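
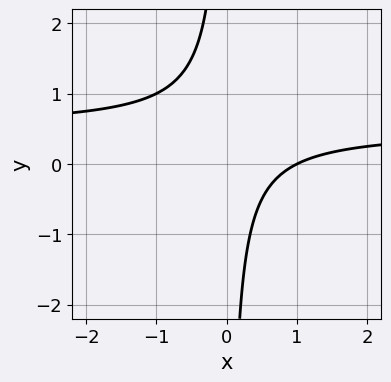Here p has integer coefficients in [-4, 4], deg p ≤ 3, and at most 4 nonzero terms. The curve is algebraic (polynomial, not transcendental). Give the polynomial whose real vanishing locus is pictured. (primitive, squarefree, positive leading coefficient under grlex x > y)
2*x*y - x + 1

1. The degree is 2 — no degree-1 curve has this shape.
2. From the axis intercepts and sections: no y-intercept at any integer in the box; it crosses the x-axis at the gridline x = 1.
3. Matching integer coefficients to the picture gives p.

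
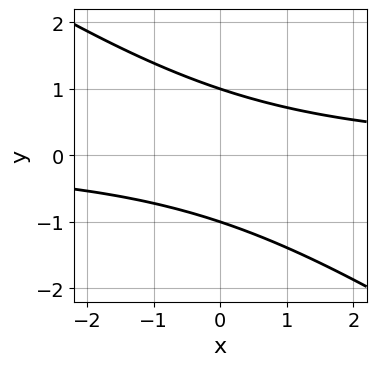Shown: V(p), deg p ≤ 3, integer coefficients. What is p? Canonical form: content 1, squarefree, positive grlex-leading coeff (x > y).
First, degree: the shape is more complex than any degree-1 curve, so deg p = 2.
Then, from the axis intercepts and sections: the y-axis gridline crossings are at y ∈ {-1, 1}; it misses every integer gridline on the x-axis.
Finally, assembling these constraints gives the stated polynomial.

2*x*y + 3*y^2 - 3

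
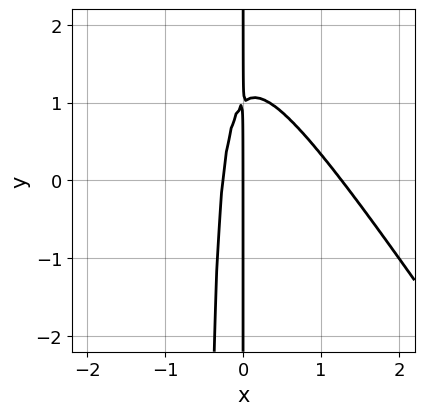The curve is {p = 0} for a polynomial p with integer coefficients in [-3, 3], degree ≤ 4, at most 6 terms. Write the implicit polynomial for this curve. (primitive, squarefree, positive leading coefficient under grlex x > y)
3*x^3 + 2*x^2*y - 3*x^2 + x*y - x

(a) deg p = 3. A generic line meets the curve in up to 3 points.
(b) Reading off the gridlines: it crosses the x-axis at the gridline x = 0; the visible y-axis segment lies entirely on the curve.
(c) These observations pin down the coefficients.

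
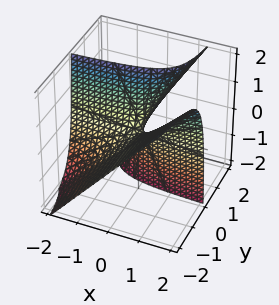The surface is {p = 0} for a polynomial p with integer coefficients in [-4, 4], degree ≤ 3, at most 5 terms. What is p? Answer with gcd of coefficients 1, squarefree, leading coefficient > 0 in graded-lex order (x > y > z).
4*x*y - 3*y*z + z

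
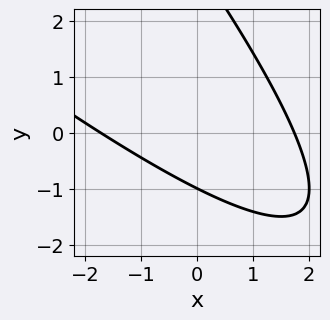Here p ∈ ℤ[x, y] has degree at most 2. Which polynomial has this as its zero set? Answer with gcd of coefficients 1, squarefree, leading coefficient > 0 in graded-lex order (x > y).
x^2 + 2*x*y + y^2 - 2*y - 3

(a) deg p = 2. No degree-1 curve has this shape.
(b) From the axis intercepts and sections: it meets the y-axis at y = -1 (among the integer gridlines).
(c) Putting this together gives p.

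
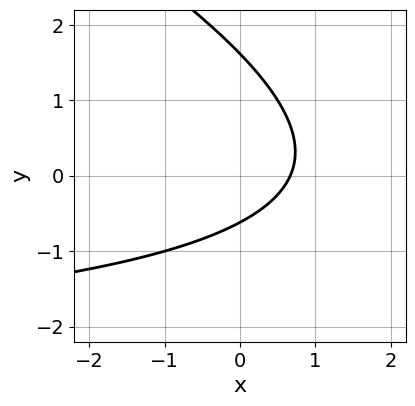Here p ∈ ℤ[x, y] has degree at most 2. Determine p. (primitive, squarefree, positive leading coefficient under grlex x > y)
First, the degree is 2 — a generic line meets the curve in up to 2 points.
Finally, the integer polynomial consistent with all of this is the stated p.

x*y + 2*y^2 + 3*x - 2*y - 2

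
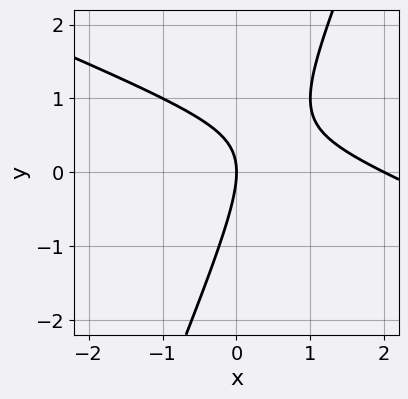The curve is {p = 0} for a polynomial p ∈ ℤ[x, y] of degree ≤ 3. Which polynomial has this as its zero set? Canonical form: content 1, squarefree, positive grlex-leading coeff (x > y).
x^2 + 2*x*y - y^2 - 2*x

deg p = 2. A generic line meets the curve in up to 2 points.
Against the integer gridlines: it meets the y-axis at y = 0 (among the integer gridlines); the x-axis gridline crossings are at x ∈ {0, 2}.
Assembling these constraints gives the stated polynomial.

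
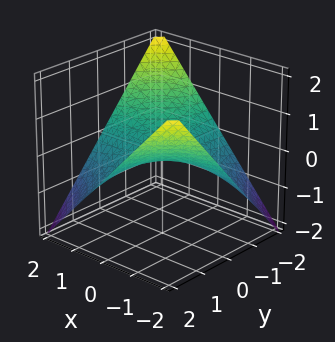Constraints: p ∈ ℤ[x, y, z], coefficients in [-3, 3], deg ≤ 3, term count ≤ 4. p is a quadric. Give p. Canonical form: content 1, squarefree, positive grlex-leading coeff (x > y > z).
(a) Degree: a hyperbolic paraboloid; a quadric, so deg p = 2.
(b) Observable constraints: it meets the z-axis at z = 0 (among the integer gridlines); the visible x-axis segment lies entirely on the surface.
(c) Solving for integer coefficients yields p as stated.

x*y + 2*z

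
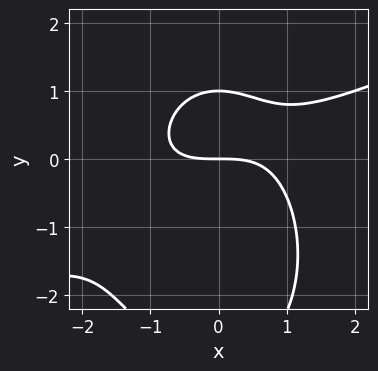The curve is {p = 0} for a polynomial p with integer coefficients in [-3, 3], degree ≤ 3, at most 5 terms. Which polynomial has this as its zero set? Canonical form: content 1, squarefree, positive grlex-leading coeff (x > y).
(a) deg p = 3. A generic line meets the curve in up to 3 points.
(b) Observable constraints: one x-axis crossing is at x = 0; among the integer gridlines, it crosses the y-axis at y ∈ {0, 1}.
(c) Matching integer coefficients to the picture gives p.

x^3 - 2*x^2*y - y^3 - 2*y^2 + 3*y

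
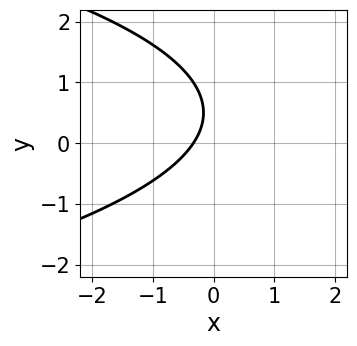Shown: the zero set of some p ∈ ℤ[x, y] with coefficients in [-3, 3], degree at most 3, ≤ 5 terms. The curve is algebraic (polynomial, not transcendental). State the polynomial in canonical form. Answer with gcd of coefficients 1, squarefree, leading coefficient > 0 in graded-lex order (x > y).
2*y^2 + 3*x - 2*y + 1

The degree is 2 — no degree-1 curve has this shape.
From the visible intercepts: no y-intercept at any integer in the box.
Matching integer coefficients to the picture gives p.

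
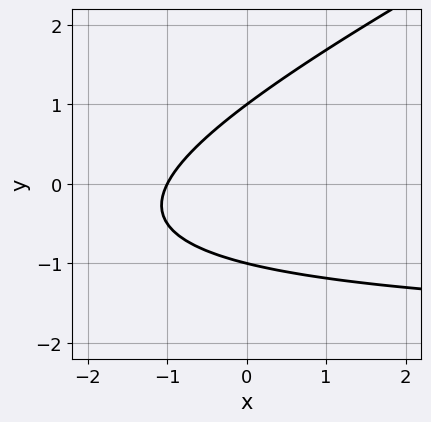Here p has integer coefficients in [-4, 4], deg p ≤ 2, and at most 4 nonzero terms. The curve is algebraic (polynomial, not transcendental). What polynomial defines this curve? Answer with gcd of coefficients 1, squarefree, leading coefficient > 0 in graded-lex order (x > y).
x*y - 2*y^2 + 2*x + 2

1. Degree: a generic line meets the curve in up to 2 points, so deg p = 2.
2. Against the integer gridlines: it crosses the x-axis at the gridline x = -1; the y-axis gridline crossings are at y ∈ {-1, 1}.
3. Putting this together gives p.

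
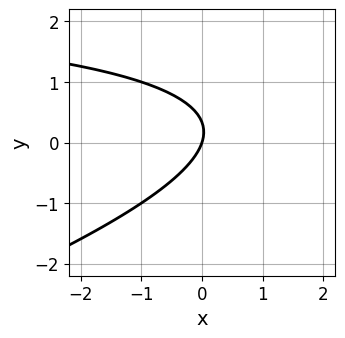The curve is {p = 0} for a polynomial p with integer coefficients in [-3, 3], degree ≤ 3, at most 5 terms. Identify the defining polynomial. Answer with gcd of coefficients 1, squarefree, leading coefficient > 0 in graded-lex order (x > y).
(a) deg p = 2. A generic line meets the curve in up to 2 points.
(b) Checking where it meets the axes: it crosses the x-axis at the gridline x = 0; one y-axis crossing is at y = 0.
(c) Putting this together gives p.

x*y - 3*y^2 - 3*x + y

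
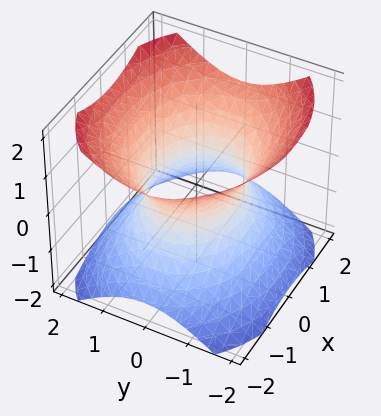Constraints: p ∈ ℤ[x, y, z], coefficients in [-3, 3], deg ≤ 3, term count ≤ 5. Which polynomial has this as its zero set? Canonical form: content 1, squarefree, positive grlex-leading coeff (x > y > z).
2*x^2 + 3*y^2 - 3*z^2 - 3

First, the degree is 2 — an hourglass — one-sheet hyperboloid; a quadric.
Next, symmetries: it's symmetric under y → −y, forcing even powers of y; the x ↦ −x reflection is a symmetry, so x appears only in even powers; it's symmetric under z → −z, forcing even powers of z.
Then, against the integer gridlines: the y-axis gridline crossings are at y ∈ {-1, 1}; no z-intercept at any integer in the box.
Finally, the integer polynomial consistent with all of this is the stated p.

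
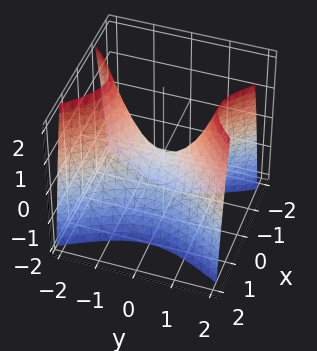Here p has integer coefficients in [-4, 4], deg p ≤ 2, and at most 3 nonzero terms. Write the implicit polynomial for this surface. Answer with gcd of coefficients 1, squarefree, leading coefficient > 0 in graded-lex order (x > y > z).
(a) The degree is 2 — a hyperbolic paraboloid; a quadric.
(b) Symmetries: the y ↦ −y reflection is a symmetry, so y appears only in even powers; mirror symmetry x ↦ −x ⇒ only even powers of x.
(c) From the visible intercepts: it crosses the z-axis at the gridline z = 0; it meets the x-axis at x = 0 (among the integer gridlines); one y-axis crossing is at y = 0.
(d) Matching integer coefficients to the picture gives p.

2*x^2 - y^2 + z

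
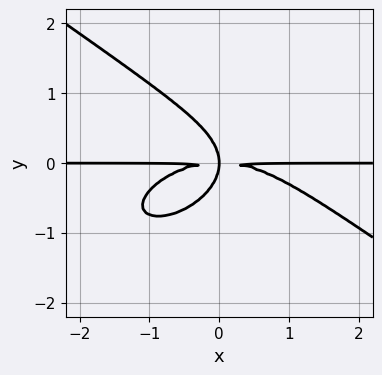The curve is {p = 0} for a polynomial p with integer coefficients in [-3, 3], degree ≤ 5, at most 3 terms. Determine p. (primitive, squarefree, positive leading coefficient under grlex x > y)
Degree: the shape is more complex than any degree-3 curve, so deg p = 4.
Against the integer gridlines: the visible x-axis segment lies entirely on the curve.
Putting this together gives p.

x^3*y + 3*y^4 + 3*x*y^2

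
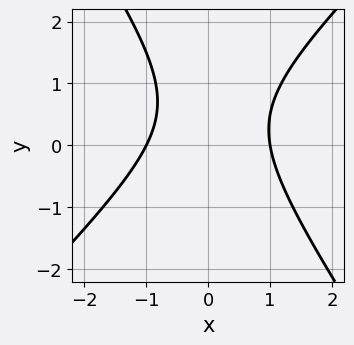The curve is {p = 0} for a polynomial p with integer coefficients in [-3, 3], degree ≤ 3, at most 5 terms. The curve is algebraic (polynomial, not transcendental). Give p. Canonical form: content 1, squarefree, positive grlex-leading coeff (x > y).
deg p = 2. The shape is more complex than any degree-1 curve.
From the visible intercepts: the x-axis gridline crossings are at x ∈ {-1, 1}; it misses every integer gridline on the y-axis.
The integer polynomial consistent with all of this is the stated p.

3*x^2 - x*y - 2*y^2 + 2*y - 3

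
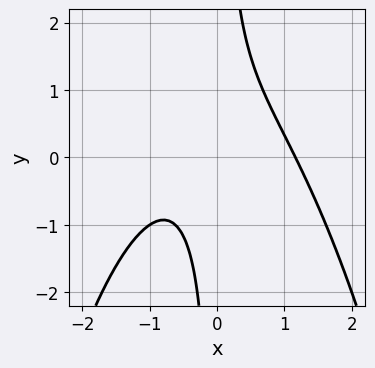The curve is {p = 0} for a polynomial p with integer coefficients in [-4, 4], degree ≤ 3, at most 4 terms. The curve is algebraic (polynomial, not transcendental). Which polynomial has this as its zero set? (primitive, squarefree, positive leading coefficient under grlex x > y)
2*x^3 + 3*x*y - x - 2

1. deg p = 3. No degree-2 curve has this shape.
2. From the visible intercepts: the curve avoids every integer y-axis point in the box.
3. The integer polynomial consistent with all of this is the stated p.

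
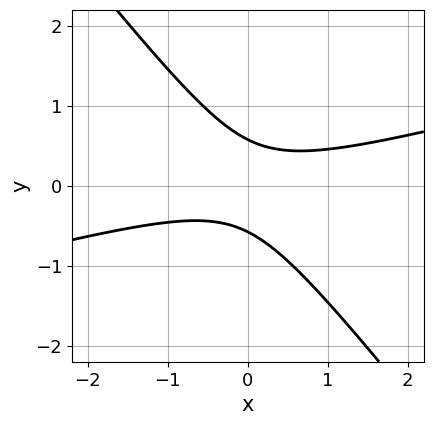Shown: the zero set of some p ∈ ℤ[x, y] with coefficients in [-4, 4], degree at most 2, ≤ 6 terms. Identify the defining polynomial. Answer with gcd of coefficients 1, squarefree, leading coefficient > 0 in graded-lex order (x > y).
1. Degree: no degree-1 curve has this shape, so deg p = 2.
2. Observable constraints: the curve avoids every integer x-axis point in the box.
3. Matching integer coefficients to the picture gives p.

x^2 - 3*x*y - 3*y^2 + 1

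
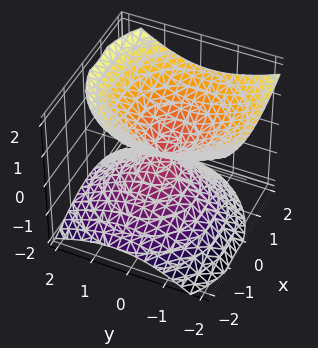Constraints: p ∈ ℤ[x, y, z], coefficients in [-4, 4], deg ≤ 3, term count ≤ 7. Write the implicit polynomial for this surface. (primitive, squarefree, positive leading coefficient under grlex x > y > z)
2*x^2 - x*z + 2*y^2 + y*z - 3*z^2

First, there are 2 components. They look like related sheets of one shape, so recover p as a whole.
Next, degree: no degree-1 surface has this shape, so deg p = 2.
Next, checking where it meets the axes: it crosses the z-axis at the gridline z = 0; one x-axis crossing is at x = 0; it meets the y-axis at y = 0 (among the integer gridlines).
Finally, solving for integer coefficients yields p as stated.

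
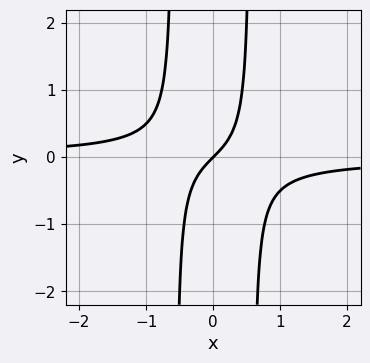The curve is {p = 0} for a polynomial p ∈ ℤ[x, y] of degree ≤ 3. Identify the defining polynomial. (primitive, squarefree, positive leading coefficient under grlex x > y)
The degree is 3 — no degree-2 curve has this shape.
Reading off the gridlines: it crosses the x-axis at the gridline x = 0; it meets the y-axis at y = 0 (among the integer gridlines).
Solving for integer coefficients yields p as stated.

3*x^2*y + x - y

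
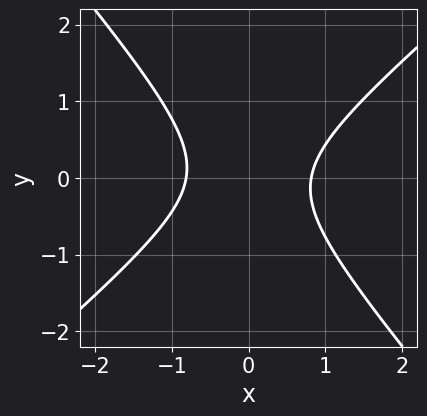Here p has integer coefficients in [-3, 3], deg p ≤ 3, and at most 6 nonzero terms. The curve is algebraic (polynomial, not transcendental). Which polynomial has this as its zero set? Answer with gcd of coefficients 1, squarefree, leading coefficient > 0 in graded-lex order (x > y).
3*x^2 - x*y - 3*y^2 - 2

deg p = 2. The shape is more complex than any degree-1 curve.
From the visible intercepts: the curve avoids every integer y-axis point in the box.
The integer polynomial consistent with all of this is the stated p.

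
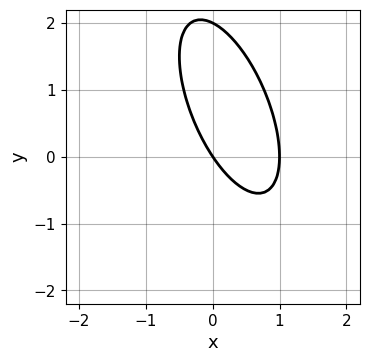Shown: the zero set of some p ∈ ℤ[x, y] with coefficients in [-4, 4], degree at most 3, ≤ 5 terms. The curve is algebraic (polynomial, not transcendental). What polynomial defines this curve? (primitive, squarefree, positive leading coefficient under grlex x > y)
3*x^2 + 2*x*y + y^2 - 3*x - 2*y

The degree is 2 — no degree-1 curve has this shape.
Reading off the gridlines: the x-axis gridline crossings are at x ∈ {0, 1}; among the integer gridlines, it crosses the y-axis at y ∈ {0, 2}.
These observations pin down the coefficients.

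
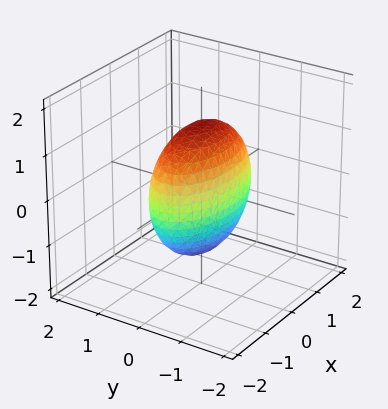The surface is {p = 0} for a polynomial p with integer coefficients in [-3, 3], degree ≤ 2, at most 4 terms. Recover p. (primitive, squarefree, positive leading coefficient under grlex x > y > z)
Degree: a closed, bounded, convex surface; a quadric, so deg p = 2.
Symmetries: it's symmetric under y → −y, forcing even powers of y; the x ↦ −x reflection is a symmetry, so x appears only in even powers; mirror symmetry z ↦ −z ⇒ only even powers of z.
Assembling these constraints gives the stated polynomial.

x^2 + 3*y^2 + z^2 - 2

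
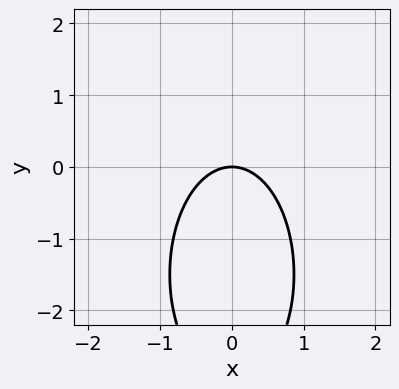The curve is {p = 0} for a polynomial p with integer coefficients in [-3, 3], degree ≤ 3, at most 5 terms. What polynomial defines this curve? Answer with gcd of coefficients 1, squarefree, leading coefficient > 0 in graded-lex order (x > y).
(a) deg p = 2. No degree-1 curve has this shape.
(b) Symmetries: the x ↦ −x reflection is a symmetry, so x appears only in even powers.
(c) From the axis intercepts and sections: one y-axis crossing is at y = 0; it crosses the x-axis at the gridline x = 0.
(d) Together with the visible shape, these determine p as stated.

3*x^2 + y^2 + 3*y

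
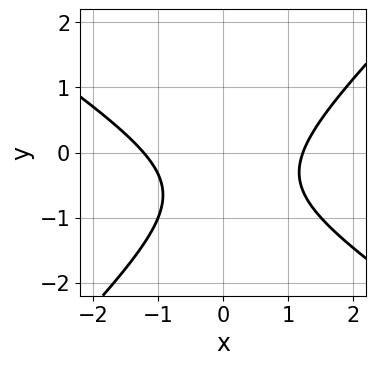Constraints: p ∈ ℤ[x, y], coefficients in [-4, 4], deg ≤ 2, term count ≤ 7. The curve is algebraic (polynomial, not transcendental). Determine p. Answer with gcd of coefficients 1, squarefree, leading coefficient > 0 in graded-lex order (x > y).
2*x^2 + x*y - 3*y^2 - 3*y - 3

First, degree: the shape is more complex than any degree-1 curve, so deg p = 2.
Next, from the axis intercepts and sections: it misses every integer gridline on the y-axis.
Finally, these observations pin down the coefficients.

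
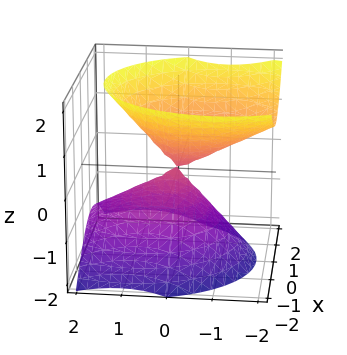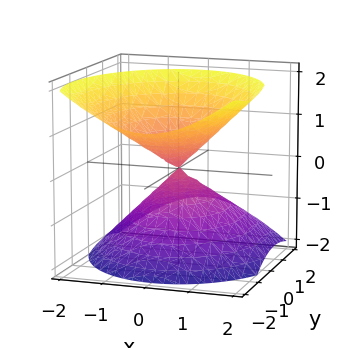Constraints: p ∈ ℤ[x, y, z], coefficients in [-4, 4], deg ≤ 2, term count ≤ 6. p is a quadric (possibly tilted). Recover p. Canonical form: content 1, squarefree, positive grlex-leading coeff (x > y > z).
First, I count 2 distinct pieces.
Next, deg p = 2.
Next, from the axis intercepts and sections: it crosses the z-axis at the gridline z = 0; it meets the y-axis at y = 0 (among the integer gridlines); one x-axis crossing is at x = 0.
Finally, these observations pin down the coefficients.

3*x^2 + 2*y^2 + 2*y*z - 3*z^2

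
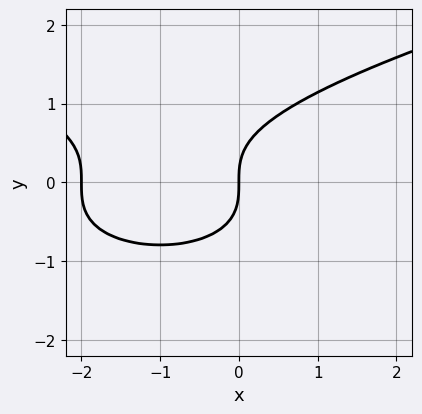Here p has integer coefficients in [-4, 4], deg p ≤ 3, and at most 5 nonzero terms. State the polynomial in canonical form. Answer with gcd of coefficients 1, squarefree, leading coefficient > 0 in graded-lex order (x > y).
1. The degree is 3 — the shape is more complex than any degree-2 curve.
2. Against the integer gridlines: it crosses the y-axis at the gridline y = 0; among the integer gridlines, it crosses the x-axis at x ∈ {-2, 0}.
3. The integer polynomial consistent with all of this is the stated p.

2*y^3 - x^2 - 2*x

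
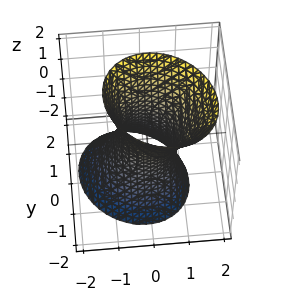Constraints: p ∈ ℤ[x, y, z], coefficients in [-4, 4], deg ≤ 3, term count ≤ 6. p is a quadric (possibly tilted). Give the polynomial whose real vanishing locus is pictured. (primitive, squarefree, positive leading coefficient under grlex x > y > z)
Degree: a generic line meets the surface in up to 2 points, so deg p = 2.
Observable constraints: it misses every integer gridline on the z-axis.
Fitting integer coefficients to these (and the overall shape) gives p.

3*x^2 + x*y - x*z + 3*y^2 - z^2 - 2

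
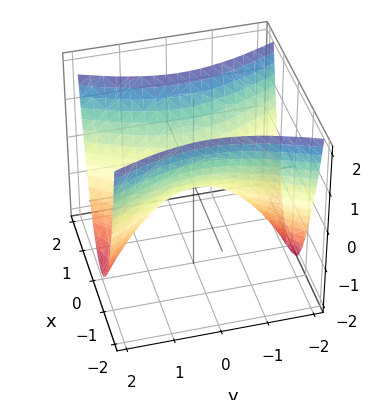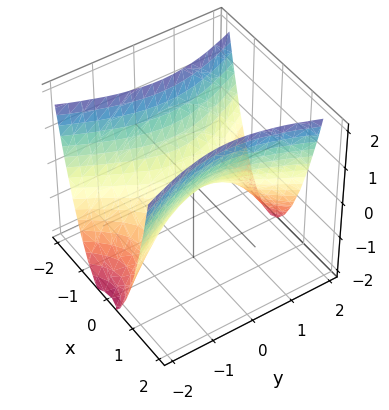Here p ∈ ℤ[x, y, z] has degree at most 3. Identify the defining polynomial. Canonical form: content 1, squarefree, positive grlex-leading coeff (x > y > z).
First, the degree is 2 — a saddle surface; a quadric.
Next, symmetries: it's symmetric under x → −x, forcing even powers of x; mirror symmetry y ↦ −y ⇒ only even powers of y.
Then, from the axis intercepts and sections: one x-axis crossing is at x = 0; it meets the z-axis at z = 0 (among the integer gridlines); it meets the y-axis at y = 0 (among the integer gridlines).
Finally, assembling these constraints gives the stated polynomial.

3*x^2 - y^2 - 2*z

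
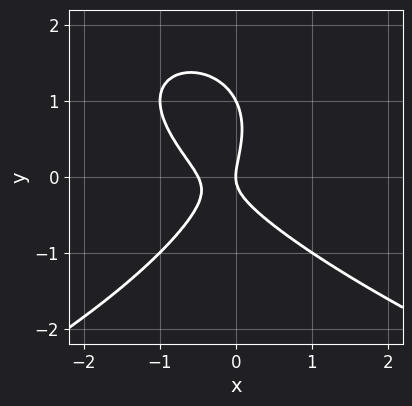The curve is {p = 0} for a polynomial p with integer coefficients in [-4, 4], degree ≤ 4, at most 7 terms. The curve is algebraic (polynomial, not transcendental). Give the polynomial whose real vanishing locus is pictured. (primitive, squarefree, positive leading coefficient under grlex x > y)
y^3 + 2*x^2 + x*y - y^2 + x

(a) Degree: a generic line meets the curve in up to 3 points, so deg p = 3.
(b) From the axis intercepts and sections: the y-axis gridline crossings are at y ∈ {0, 1}; it meets the x-axis at x = 0 (among the integer gridlines).
(c) Putting this together gives p.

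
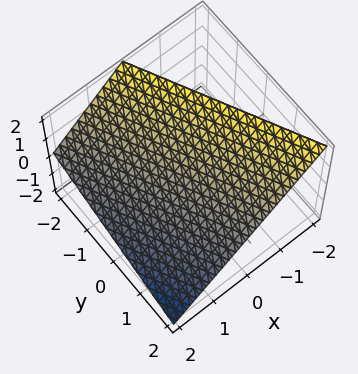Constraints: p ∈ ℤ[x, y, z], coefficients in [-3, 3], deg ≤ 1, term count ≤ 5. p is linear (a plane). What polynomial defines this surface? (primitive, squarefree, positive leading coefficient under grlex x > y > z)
2*x + y + 2*z - 2

(a) deg p = 1. Every cross-section is a straight line — this is a plane.
(b) From the axis intercepts and sections: one z-axis crossing is at z = 1; one x-axis crossing is at x = 1.
(c) The integer polynomial consistent with all of this is the stated p. Check: (0, 2, 0) on the y-axis lies on the surface, and p(0, 2, 0) = 0. ✓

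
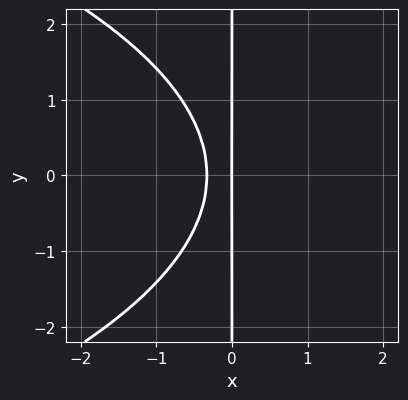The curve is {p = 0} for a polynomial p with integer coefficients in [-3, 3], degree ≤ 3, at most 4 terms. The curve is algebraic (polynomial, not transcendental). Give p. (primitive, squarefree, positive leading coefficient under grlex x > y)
x*y^2 + 3*x^2 + x

First, the degree is 3 — no degree-2 curve has this shape.
Next, symmetries: it's symmetric under y → −y, forcing even powers of y.
Then, observable constraints: the visible y-axis segment lies entirely on the curve; one x-axis crossing is at x = 0.
Finally, assembling these constraints gives the stated polynomial.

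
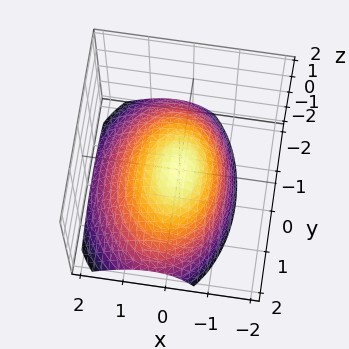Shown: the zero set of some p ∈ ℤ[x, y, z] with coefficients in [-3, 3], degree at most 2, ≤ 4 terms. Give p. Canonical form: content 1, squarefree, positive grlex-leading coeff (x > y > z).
2*x^2 + x*z + y^2 + 3*z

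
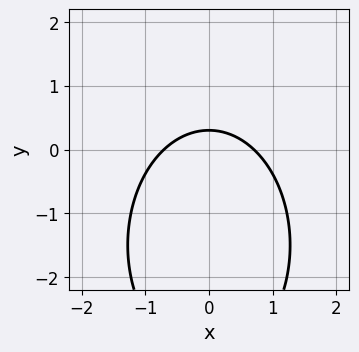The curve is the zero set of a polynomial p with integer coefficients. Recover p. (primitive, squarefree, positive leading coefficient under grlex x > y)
2*x^2 + y^2 + 3*y - 1

1. Degree: no degree-1 curve has this shape, so deg p = 2.
2. Symmetries: it's symmetric under x → −x, forcing even powers of x.
3. Matching integer coefficients to the picture gives p.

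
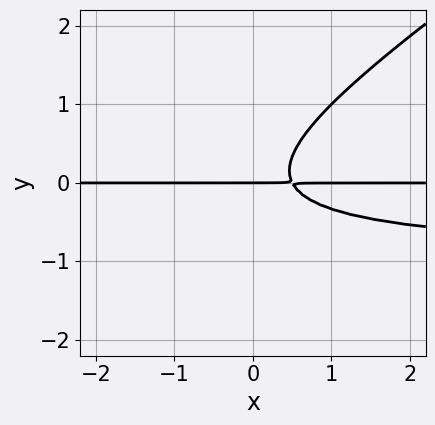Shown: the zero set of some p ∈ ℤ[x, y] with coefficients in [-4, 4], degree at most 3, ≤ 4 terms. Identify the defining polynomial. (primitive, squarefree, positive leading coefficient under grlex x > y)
(a) Degree: no degree-2 curve has this shape, so deg p = 3.
(b) From the axis intercepts and sections: the visible x-axis segment lies entirely on the curve; it meets the y-axis at y = 0 (among the integer gridlines).
(c) Together with the visible shape, these determine p as stated.

2*x*y^2 - 3*y^3 + 2*x*y - y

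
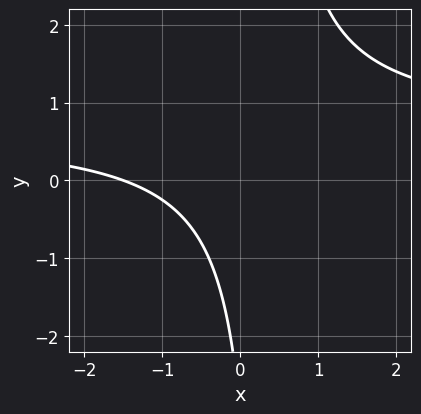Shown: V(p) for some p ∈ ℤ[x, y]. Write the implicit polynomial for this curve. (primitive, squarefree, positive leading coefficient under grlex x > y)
3*x*y - 2*x - y - 3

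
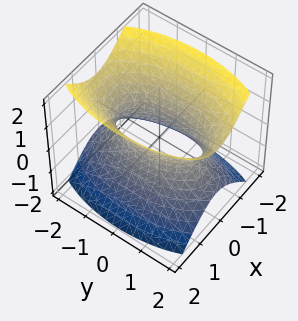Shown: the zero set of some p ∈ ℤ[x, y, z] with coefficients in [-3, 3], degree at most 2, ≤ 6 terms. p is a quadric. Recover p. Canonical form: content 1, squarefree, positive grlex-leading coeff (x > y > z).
First, deg p = 2. One connected sheet with a waist; a quadric.
Next, symmetries: it's symmetric under z → −z, forcing even powers of z; mirror symmetry x ↦ −x ⇒ only even powers of x; it's symmetric under y → −y, forcing even powers of y.
Then, from the axis intercepts and sections: it misses every integer gridline on the z-axis.
Finally, solving for integer coefficients yields p as stated.

3*x^2 + y^2 - 2*z^2 - 2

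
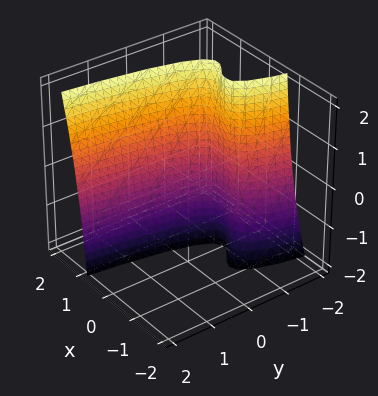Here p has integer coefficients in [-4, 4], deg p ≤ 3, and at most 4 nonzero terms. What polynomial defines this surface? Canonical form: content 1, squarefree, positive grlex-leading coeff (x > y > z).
2*x^3 - x^2*z - y - 1

(a) The degree is 3 — a generic line meets the surface in up to 3 points.
(b) Observable constraints: it meets the y-axis at y = -1 (among the integer gridlines); no z-intercept at any integer in the box.
(c) These observations pin down the coefficients.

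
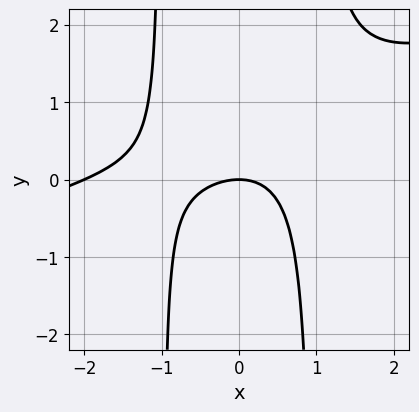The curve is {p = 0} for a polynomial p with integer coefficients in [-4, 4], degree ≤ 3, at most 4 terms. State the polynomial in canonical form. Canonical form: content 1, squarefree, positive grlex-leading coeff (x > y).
1. Degree: the shape is more complex than any degree-2 curve, so deg p = 3.
2. Observable constraints: it crosses the y-axis at the gridline y = 0; the x-axis gridline crossings are at x ∈ {-2, 0}.
3. These observations pin down the coefficients.

x^3 - 3*x^2*y + 2*x^2 + 3*y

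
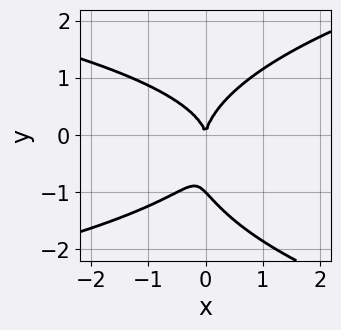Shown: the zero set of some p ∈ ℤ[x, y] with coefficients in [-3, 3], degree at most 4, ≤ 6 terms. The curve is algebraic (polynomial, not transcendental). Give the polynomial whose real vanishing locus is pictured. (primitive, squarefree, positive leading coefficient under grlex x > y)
y^4 - x*y^2 + y^3 - 2*x^2

The degree is 4 — no degree-3 curve has this shape.
Reading off the gridlines: it meets the x-axis at x = 0 (among the integer gridlines); the y-axis gridline crossings are at y ∈ {-1, 0}.
Matching integer coefficients to the picture gives p.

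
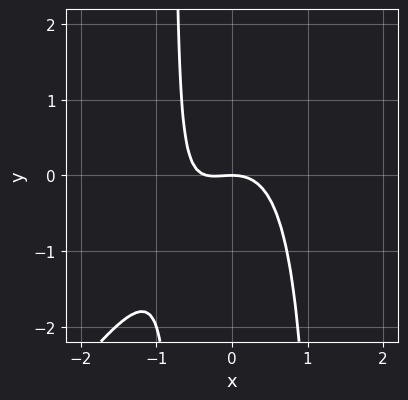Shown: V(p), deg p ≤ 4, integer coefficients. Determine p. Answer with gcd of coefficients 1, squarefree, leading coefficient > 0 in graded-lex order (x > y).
deg p = 3. The shape is more complex than any degree-2 curve.
Against the integer gridlines: it meets the x-axis at x = 0 (among the integer gridlines); it meets the y-axis at y = 0 (among the integer gridlines).
The integer polynomial consistent with all of this is the stated p.

3*x^3 - 2*x^2*y + x^2 + x*y + 2*y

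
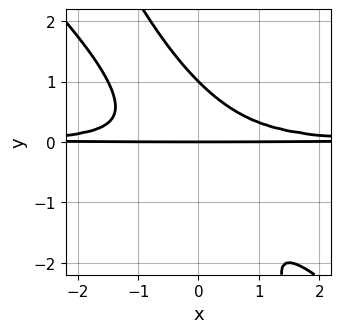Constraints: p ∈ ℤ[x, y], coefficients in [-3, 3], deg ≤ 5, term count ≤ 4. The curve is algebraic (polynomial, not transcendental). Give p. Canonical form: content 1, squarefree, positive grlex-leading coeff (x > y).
deg p = 4. A generic line meets the curve in up to 4 points.
Reading off the gridlines: every point of the x-axis in the box is on the curve; among the integer gridlines, it crosses the y-axis at y ∈ {0, 1}.
These observations pin down the coefficients.

2*x^2*y^2 + 3*x*y^3 + y^4 - y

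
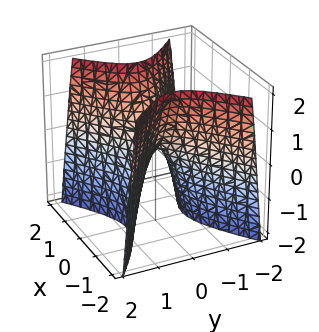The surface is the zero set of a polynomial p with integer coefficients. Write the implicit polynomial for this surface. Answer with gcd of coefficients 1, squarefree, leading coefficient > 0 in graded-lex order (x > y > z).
2*x^2 - 3*y^2 - z

First, degree: a saddle surface; a quadric, so deg p = 2.
Next, symmetries: mirror symmetry y ↦ −y ⇒ only even powers of y; the x ↦ −x reflection is a symmetry, so x appears only in even powers.
Next, from the axis intercepts and sections: one x-axis crossing is at x = 0; it crosses the y-axis at the gridline y = 0.
Finally, matching integer coefficients to the picture gives p.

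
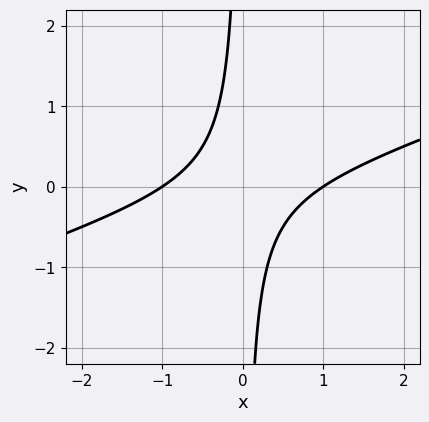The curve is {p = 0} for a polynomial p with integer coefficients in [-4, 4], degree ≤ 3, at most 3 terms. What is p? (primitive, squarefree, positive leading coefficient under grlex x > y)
The degree is 2 — no degree-1 curve has this shape.
Observable constraints: the curve avoids every integer y-axis point in the box; among the integer gridlines, it crosses the x-axis at x ∈ {-1, 1}.
The integer polynomial consistent with all of this is the stated p.

x^2 - 3*x*y - 1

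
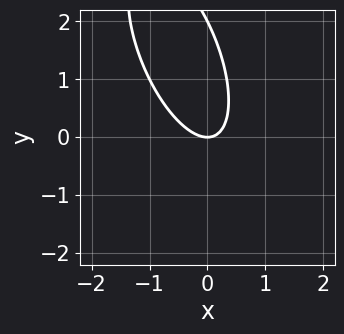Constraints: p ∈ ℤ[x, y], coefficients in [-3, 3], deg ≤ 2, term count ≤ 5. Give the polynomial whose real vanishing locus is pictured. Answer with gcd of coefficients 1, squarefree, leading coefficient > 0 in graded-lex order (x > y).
(a) The degree is 2 — the shape is more complex than any degree-1 curve.
(b) Checking where it meets the axes: the y-axis gridline crossings are at y ∈ {0, 2}; one x-axis crossing is at x = 0.
(c) Solving for integer coefficients yields p as stated.

3*x^2 + 2*x*y + y^2 - 2*y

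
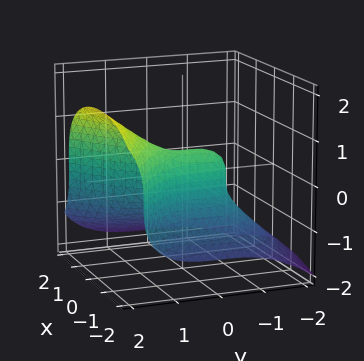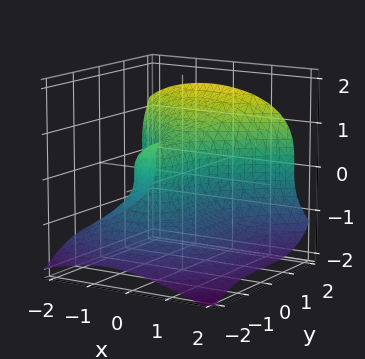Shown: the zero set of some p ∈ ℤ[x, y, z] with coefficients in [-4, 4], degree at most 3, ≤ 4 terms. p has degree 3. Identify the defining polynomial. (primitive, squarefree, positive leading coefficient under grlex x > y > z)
y^3 - 2*z^3 - 2*x^2 - 2*x

The degree is 3 — a generic line meets the surface in up to 3 points.
From the visible intercepts: the x-axis gridline crossings are at x ∈ {-1, 0}; it meets the y-axis at y = 0 (among the integer gridlines); one z-axis crossing is at z = 0.
These observations pin down the coefficients.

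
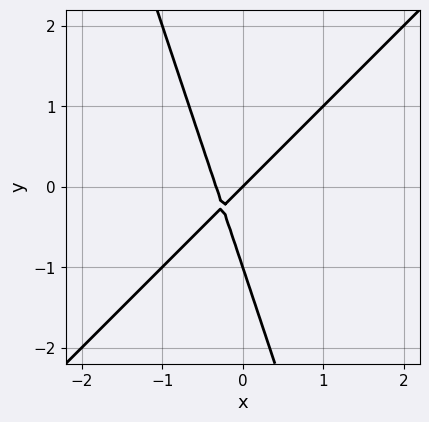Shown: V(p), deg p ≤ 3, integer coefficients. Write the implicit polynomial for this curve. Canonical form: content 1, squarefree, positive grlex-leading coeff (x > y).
deg p = 2. A generic line meets the curve in up to 2 points.
Reading off the gridlines: it meets the x-axis at x = 0 (among the integer gridlines); among the integer gridlines, it crosses the y-axis at y ∈ {-1, 0}.
Solving for integer coefficients yields p as stated.

3*x^2 - 2*x*y - y^2 + x - y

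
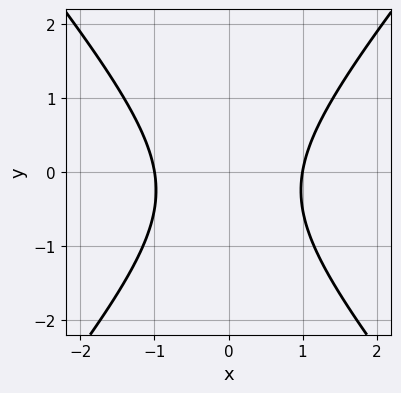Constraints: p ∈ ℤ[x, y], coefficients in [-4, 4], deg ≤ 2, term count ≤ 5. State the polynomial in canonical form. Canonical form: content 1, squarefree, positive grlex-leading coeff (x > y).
1. The degree is 2 — the shape is more complex than any degree-1 curve.
2. Symmetries: it's symmetric under x → −x, forcing even powers of x.
3. Checking where it meets the axes: no y-intercept at any integer in the box; the x-axis gridline crossings are at x ∈ {-1, 1}.
4. Together with the visible shape, these determine p as stated.

3*x^2 - 2*y^2 - y - 3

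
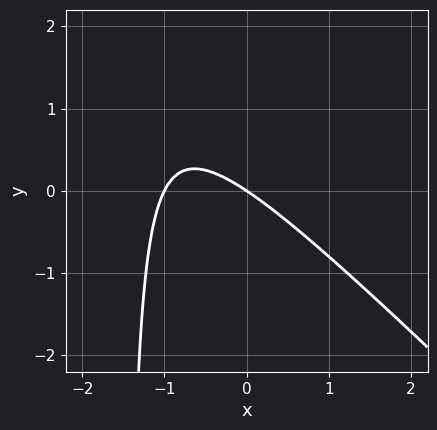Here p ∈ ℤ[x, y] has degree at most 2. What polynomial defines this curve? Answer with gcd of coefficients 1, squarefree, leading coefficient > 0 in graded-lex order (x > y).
(a) deg p = 2. The shape is more complex than any degree-1 curve.
(b) Reading off the gridlines: one y-axis crossing is at y = 0; among the integer gridlines, it crosses the x-axis at x ∈ {-1, 0}.
(c) Putting this together gives p.

2*x^2 + 2*x*y + 2*x + 3*y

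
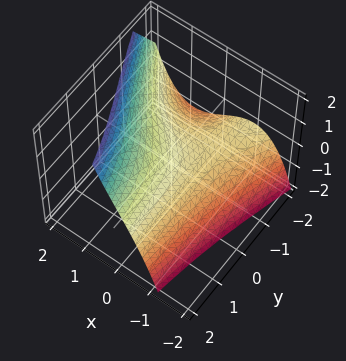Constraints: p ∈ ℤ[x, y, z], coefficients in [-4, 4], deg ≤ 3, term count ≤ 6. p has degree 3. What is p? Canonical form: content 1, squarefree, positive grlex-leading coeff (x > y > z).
1. The degree is 3 — the shape is more complex than any degree-2 surface.
2. From the visible intercepts: one z-axis crossing is at z = 0; it crosses the y-axis at the gridline y = 0.
3. The integer polynomial consistent with all of this is the stated p.

x^3 + 2*x*y + 2*x + y - 3*z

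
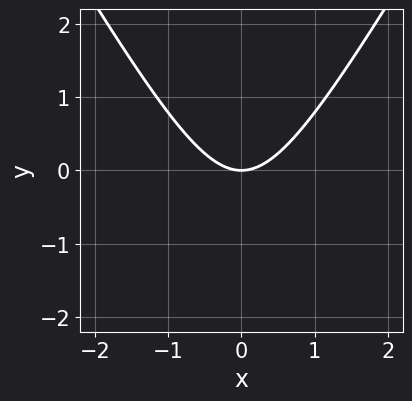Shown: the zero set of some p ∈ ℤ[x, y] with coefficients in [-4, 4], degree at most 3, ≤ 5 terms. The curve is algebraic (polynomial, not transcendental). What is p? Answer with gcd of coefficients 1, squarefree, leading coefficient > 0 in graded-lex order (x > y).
3*x^2 - y^2 - 3*y

(a) The degree is 2 — no degree-1 curve has this shape.
(b) Symmetries: it's symmetric under x → −x, forcing even powers of x.
(c) Observable constraints: it crosses the x-axis at the gridline x = 0; one y-axis crossing is at y = 0.
(d) Assembling these constraints gives the stated polynomial.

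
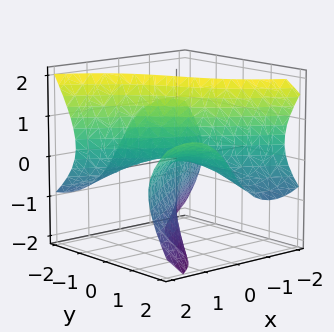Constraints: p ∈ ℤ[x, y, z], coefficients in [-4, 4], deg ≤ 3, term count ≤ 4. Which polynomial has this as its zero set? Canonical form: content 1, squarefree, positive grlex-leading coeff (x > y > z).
x^3 - 2*x*y^2 + 3*x*z^2 + 3*y*z

First, degree: no degree-2 surface has this shape, so deg p = 3.
Next, reading off the gridlines: one x-axis crossing is at x = 0; the visible y-axis segment lies entirely on the surface; the visible z-axis segment lies entirely on the surface.
Finally, putting this together gives p.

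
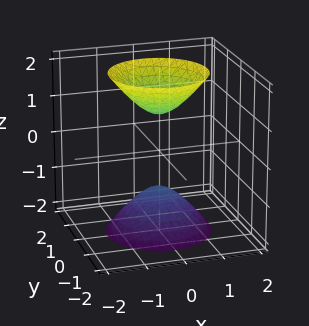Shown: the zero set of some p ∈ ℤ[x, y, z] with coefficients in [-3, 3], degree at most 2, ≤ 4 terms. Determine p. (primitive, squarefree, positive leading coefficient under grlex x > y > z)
First, the picture has 2 separate pieces. Treating them together as one polynomial.
Next, the degree is 2 — the shape is more complex than any degree-1 surface.
Next, symmetry: the z-axis is an axis of rotation, so x and y enter only as x² + y².
Then, observable constraints: a circular section at z = 2 has radius between 1 and 2; no y-intercept at any integer in the box; among the integer gridlines, it crosses the z-axis at z ∈ {-1, 1}; no x-intercept at any integer in the box.
Finally, matching integer coefficients to the picture gives p.

2*x^2 + 2*y^2 - z^2 + 1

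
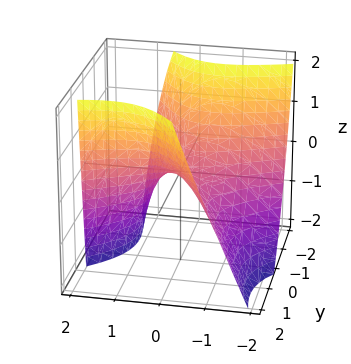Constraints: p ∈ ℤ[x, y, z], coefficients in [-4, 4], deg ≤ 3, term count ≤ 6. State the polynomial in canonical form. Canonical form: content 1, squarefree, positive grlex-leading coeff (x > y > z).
2*x^2 - 3*x*y - x*z - 2*y^2 + 3*z

deg p = 2. A generic line meets the surface in up to 2 points.
Against the integer gridlines: it crosses the z-axis at the gridline z = 0; one x-axis crossing is at x = 0.
Fitting integer coefficients to these (and the overall shape) gives p.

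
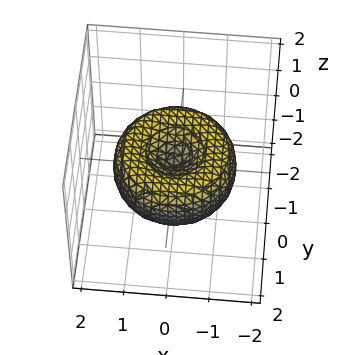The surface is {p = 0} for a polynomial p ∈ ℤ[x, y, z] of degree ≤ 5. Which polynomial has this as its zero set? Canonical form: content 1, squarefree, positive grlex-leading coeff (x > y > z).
x^4 + 2*x^2*y^2 + y^4 - 2*x^2 - 2*y^2 + 2*z^2

1. Degree: the shape is more complex than any degree-3 surface, so deg p = 4.
2. Symmetries: rotational symmetry about the z-axis ⇒ p depends on x, y only through x² + y².
3. Against the integer gridlines: it meets the x-axis at x = 0 (among the integer gridlines); it crosses the y-axis at the gridline y = 0.
4. Solving for integer coefficients yields p as stated.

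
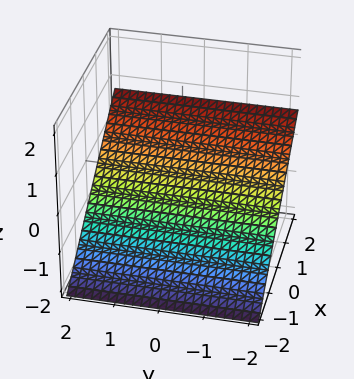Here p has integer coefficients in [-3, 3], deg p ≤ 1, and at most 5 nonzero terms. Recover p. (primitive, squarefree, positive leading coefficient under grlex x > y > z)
2*x - 3*z - 2

First, the degree is 1 — every cross-section is a straight line — this is a plane.
Next, reading off the gridlines: it crosses the x-axis at the gridline x = 1; the surface avoids every integer y-axis point in the box.
Finally, assembling these constraints gives the stated polynomial.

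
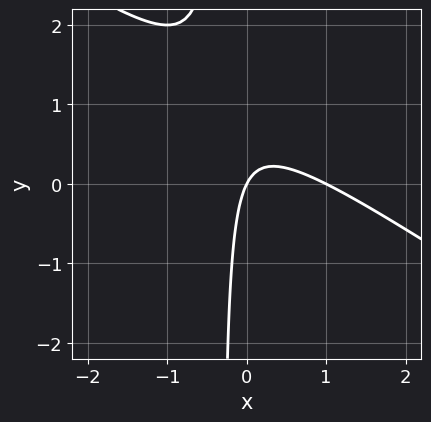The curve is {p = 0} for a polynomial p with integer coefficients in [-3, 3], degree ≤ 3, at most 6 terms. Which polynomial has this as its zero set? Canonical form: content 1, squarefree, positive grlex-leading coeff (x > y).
2*x^2 + 3*x*y - 2*x + y

First, the degree is 2 — a generic line meets the curve in up to 2 points.
Next, reading off the gridlines: the x-axis gridline crossings are at x ∈ {0, 1}; one y-axis crossing is at y = 0.
Finally, assembling these constraints gives the stated polynomial.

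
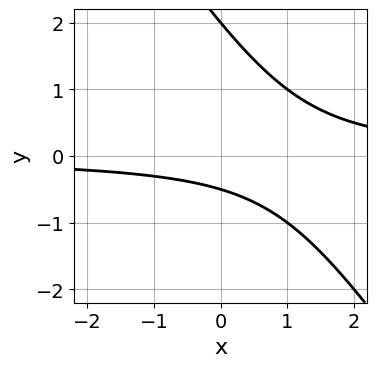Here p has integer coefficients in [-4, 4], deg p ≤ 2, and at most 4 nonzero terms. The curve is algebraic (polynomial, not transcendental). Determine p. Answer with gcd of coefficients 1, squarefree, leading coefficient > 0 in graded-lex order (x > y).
(a) deg p = 2. A generic line meets the curve in up to 2 points.
(b) Checking where it meets the axes: no x-intercept at any integer in the box; it crosses the y-axis at the gridline y = 2.
(c) These observations pin down the coefficients.

3*x*y + 2*y^2 - 3*y - 2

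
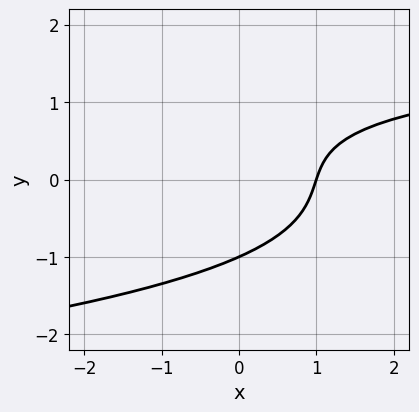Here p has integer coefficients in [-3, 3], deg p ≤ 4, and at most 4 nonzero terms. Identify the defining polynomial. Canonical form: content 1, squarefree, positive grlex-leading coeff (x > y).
3*y^3 + x*y - 3*x + 3

deg p = 3. The shape is more complex than any degree-2 curve.
Checking where it meets the axes: it crosses the y-axis at the gridline y = -1; one x-axis crossing is at x = 1.
Solving for integer coefficients yields p as stated.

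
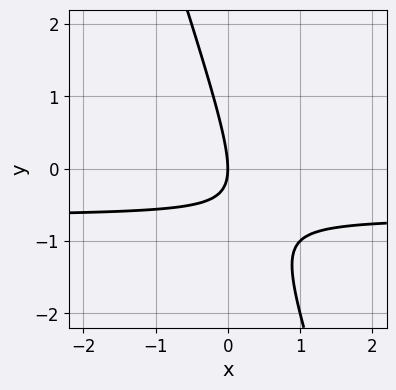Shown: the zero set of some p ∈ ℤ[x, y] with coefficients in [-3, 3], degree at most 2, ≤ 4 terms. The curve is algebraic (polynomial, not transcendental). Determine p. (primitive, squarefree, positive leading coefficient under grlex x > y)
First, the degree is 2 — a generic line meets the curve in up to 2 points.
Next, from the visible intercepts: one x-axis crossing is at x = 0; it crosses the y-axis at the gridline y = 0.
Finally, fitting integer coefficients to these (and the overall shape) gives p.

3*x*y + y^2 + 2*x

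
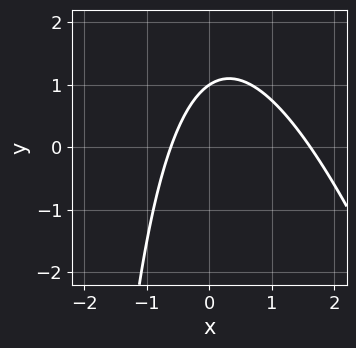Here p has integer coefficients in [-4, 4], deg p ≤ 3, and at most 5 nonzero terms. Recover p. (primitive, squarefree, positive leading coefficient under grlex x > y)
First, the degree is 2 — a generic line meets the curve in up to 2 points.
Then, from the visible intercepts: it crosses the y-axis at the gridline y = 1.
Finally, matching integer coefficients to the picture gives p.

3*x^2 + x*y - 3*x + 3*y - 3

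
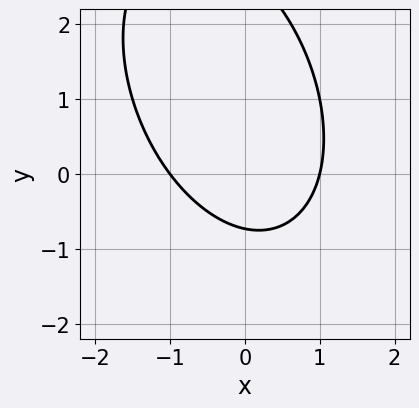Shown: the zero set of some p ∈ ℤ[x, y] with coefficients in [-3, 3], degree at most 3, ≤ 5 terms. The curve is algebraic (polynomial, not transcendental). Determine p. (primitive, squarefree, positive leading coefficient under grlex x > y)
First, the degree is 2 — the shape is more complex than any degree-1 curve.
Next, observable constraints: the x-axis gridline crossings are at x ∈ {-1, 1}.
Finally, fitting integer coefficients to these (and the overall shape) gives p.

2*x^2 + x*y + y^2 - 2*y - 2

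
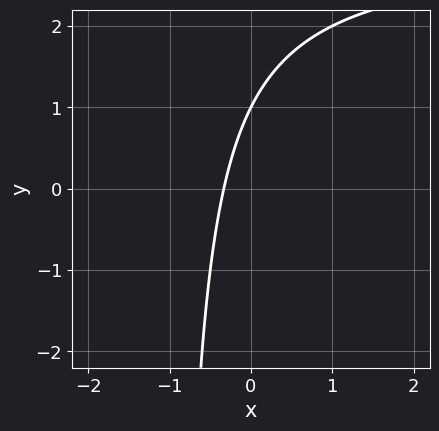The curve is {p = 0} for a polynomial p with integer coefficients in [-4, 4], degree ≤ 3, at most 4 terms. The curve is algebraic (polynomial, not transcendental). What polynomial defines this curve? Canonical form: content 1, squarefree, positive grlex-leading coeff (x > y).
x*y - 3*x + y - 1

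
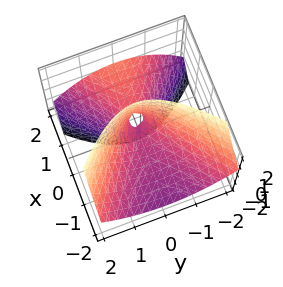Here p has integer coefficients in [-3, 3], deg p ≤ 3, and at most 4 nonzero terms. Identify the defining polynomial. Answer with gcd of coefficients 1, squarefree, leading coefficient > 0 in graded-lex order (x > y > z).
(a) Degree: no degree-1 surface has this shape, so deg p = 2.
(b) Reading off the gridlines: it crosses the z-axis at the gridline z = 0; one y-axis crossing is at y = 0; one x-axis crossing is at x = 0.
(c) These observations pin down the coefficients.

x^2 - 3*x*z - 2*y^2 + z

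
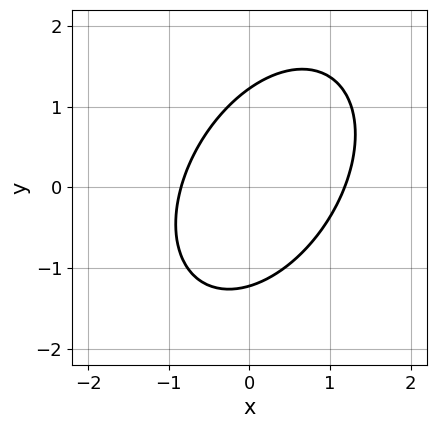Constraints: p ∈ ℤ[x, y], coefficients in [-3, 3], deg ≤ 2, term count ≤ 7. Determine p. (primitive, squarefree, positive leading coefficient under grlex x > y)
3*x^2 - 2*x*y + 2*y^2 - x - 3

First, the degree is 2 — a generic line meets the curve in up to 2 points.
Finally, solving for integer coefficients yields p as stated.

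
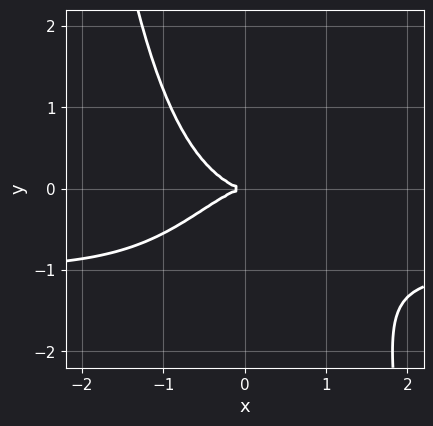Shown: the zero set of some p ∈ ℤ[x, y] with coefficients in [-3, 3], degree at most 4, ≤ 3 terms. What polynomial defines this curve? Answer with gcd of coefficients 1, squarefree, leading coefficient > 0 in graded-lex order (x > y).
1. Degree: no degree-3 curve has this shape, so deg p = 4.
2. Reading off the gridlines: it crosses the x-axis at the gridline x = 0; it meets the y-axis at y = 0 (among the integer gridlines).
3. Fitting integer coefficients to these (and the overall shape) gives p.

2*x^3*y + 2*x^3 + 3*y^2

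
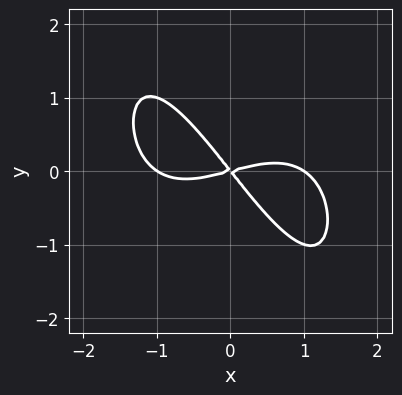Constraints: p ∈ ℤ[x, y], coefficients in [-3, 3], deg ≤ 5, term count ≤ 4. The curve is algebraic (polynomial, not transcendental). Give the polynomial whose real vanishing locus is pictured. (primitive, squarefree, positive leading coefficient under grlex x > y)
The degree is 4 — the shape is more complex than any degree-3 curve.
Against the integer gridlines: it crosses the y-axis at the gridline y = 0; among the integer gridlines, it crosses the x-axis at x ∈ {-1, 0, 1}.
These observations pin down the coefficients.

x^4 - x^2 + 3*x*y + 3*y^2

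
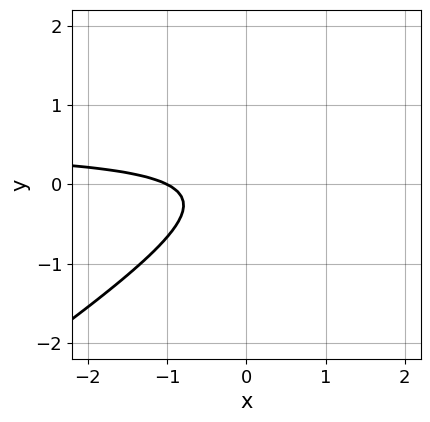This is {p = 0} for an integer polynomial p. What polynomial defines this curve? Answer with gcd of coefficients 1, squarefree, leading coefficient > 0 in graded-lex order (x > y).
2*x*y - 3*y^2 - x - 1

First, the degree is 2 — a generic line meets the curve in up to 2 points.
Then, from the axis intercepts and sections: it crosses the x-axis at the gridline x = -1; it misses every integer gridline on the y-axis.
Finally, assembling these constraints gives the stated polynomial.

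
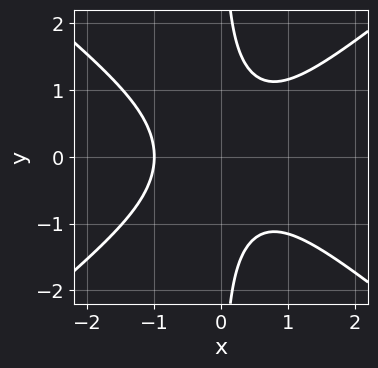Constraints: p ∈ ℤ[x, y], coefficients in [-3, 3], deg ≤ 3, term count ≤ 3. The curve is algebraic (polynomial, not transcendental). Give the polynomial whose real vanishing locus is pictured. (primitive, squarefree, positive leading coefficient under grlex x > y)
2*x^3 - 3*x*y^2 + 2

(a) Degree: no degree-2 curve has this shape, so deg p = 3.
(b) Symmetries: the y ↦ −y reflection is a symmetry, so y appears only in even powers.
(c) Checking where it meets the axes: it crosses the x-axis at the gridline x = -1; it misses every integer gridline on the y-axis.
(d) Putting this together gives p.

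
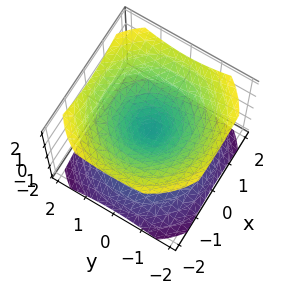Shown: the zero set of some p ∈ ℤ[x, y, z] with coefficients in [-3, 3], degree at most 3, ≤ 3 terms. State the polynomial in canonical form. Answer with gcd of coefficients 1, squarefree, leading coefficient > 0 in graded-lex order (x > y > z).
2*x^2 + 2*y^2 - 3*z^2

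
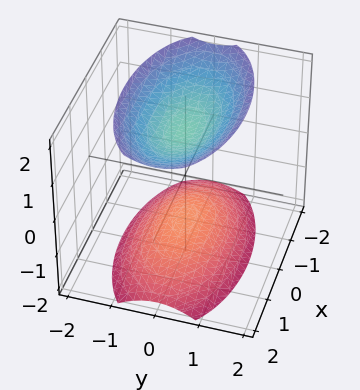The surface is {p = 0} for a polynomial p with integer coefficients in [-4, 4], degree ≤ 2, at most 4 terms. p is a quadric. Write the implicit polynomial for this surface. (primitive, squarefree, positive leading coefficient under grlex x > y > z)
1. I count 2 distinct pieces. Treating them together as one polynomial.
2. The degree is 2 — two separate bowl-shaped sheets opening away from each other; a quadric.
3. Symmetries: the z ↦ −z reflection is a symmetry, so z appears only in even powers; the x ↦ −x reflection is a symmetry, so x appears only in even powers; mirror symmetry y ↦ −y ⇒ only even powers of y.
4. From the visible intercepts: it misses every integer gridline on the x-axis; it misses every integer gridline on the y-axis.
5. These observations pin down the coefficients.

x^2 + 3*y^2 - 2*z^2 + 3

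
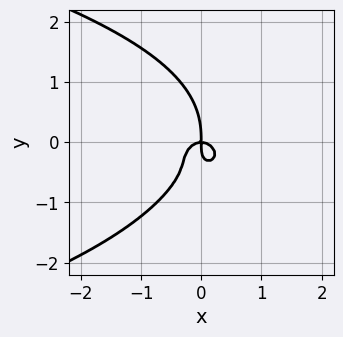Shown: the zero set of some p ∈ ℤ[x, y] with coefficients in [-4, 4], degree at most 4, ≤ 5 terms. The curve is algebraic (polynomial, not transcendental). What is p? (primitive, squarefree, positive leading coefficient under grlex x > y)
x^2*y^2 + y^4 + 2*x^3 + 2*x*y^2 + x*y

First, degree: no degree-3 curve has this shape, so deg p = 4.
Next, observable constraints: one x-axis crossing is at x = 0; it meets the y-axis at y = 0 (among the integer gridlines).
Finally, together with the visible shape, these determine p as stated.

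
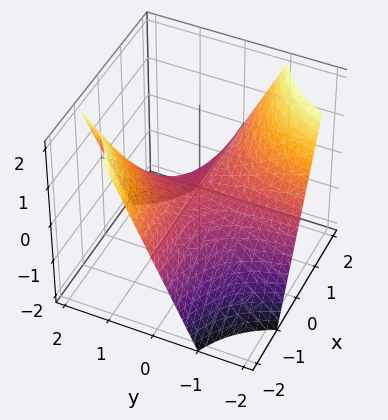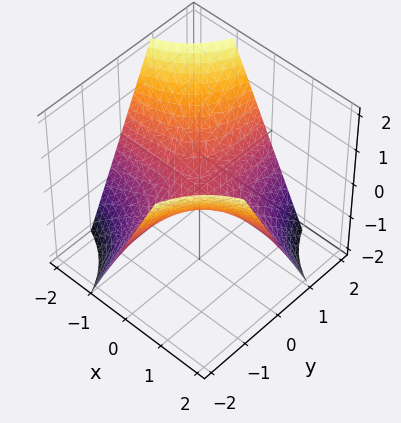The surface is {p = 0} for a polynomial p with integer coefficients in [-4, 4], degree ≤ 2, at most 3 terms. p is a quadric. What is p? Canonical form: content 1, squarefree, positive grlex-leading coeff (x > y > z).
1. Degree: a hyperbolic paraboloid; a quadric, so deg p = 2.
2. Observable constraints: every point of the y-axis in the box is on the surface; the visible x-axis segment lies entirely on the surface; one z-axis crossing is at z = 0.
3. Putting this together gives p.

x*y + z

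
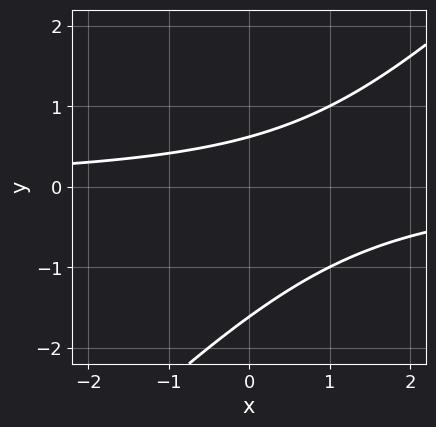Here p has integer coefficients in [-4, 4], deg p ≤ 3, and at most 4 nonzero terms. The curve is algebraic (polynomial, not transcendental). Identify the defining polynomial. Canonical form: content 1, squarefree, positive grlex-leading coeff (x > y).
x*y - y^2 - y + 1

First, the degree is 2 — the shape is more complex than any degree-1 curve.
Then, from the axis intercepts and sections: it misses every integer gridline on the x-axis.
Finally, these observations pin down the coefficients.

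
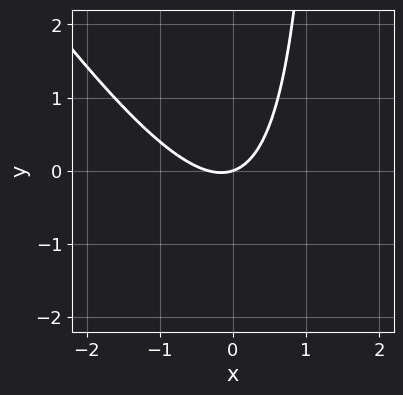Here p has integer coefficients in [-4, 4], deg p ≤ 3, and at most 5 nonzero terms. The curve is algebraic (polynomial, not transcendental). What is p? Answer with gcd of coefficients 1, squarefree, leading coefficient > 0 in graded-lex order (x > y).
First, the degree is 2 — the shape is more complex than any degree-1 curve.
Then, observable constraints: it meets the x-axis at x = 0 (among the integer gridlines); it meets the y-axis at y = 0 (among the integer gridlines).
Finally, assembling these constraints gives the stated polynomial.

3*x^2 + 2*x*y + x - 3*y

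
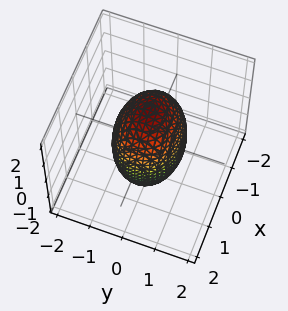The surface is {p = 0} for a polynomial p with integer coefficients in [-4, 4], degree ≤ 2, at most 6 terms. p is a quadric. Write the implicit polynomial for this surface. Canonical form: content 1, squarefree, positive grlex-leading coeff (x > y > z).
1. Degree: a closed, bounded, convex surface; a quadric, so deg p = 2.
2. Symmetries: mirror symmetry z ↦ −z ⇒ only even powers of z; it's symmetric under y → −y, forcing even powers of y; mirror symmetry x ↦ −x ⇒ only even powers of x.
3. Against the integer gridlines: among the integer gridlines, it crosses the y-axis at y ∈ {-1, 1}.
4. Solving for integer coefficients yields p as stated.

2*x^2 + 3*y^2 + z^2 - 3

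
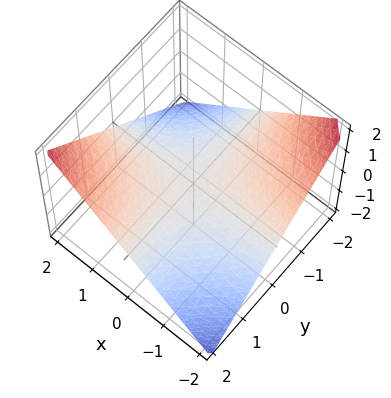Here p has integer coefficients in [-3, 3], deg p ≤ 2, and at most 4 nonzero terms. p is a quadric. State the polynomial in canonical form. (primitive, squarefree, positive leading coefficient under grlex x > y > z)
First, the degree is 2 — a hyperbolic paraboloid; a quadric.
Next, observable constraints: the visible x-axis segment lies entirely on the surface; the visible y-axis segment lies entirely on the surface.
Finally, solving for integer coefficients yields p as stated.

x*y - 2*z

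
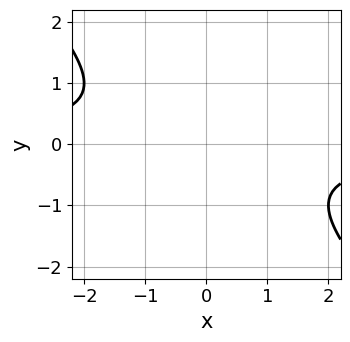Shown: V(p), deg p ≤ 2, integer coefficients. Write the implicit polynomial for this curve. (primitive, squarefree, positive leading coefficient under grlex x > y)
x*y + y^2 + 1

The degree is 2 — the shape is more complex than any degree-1 curve.
Reading off the gridlines: the curve avoids every integer x-axis point in the box; it misses every integer gridline on the y-axis.
Together with the visible shape, these determine p as stated.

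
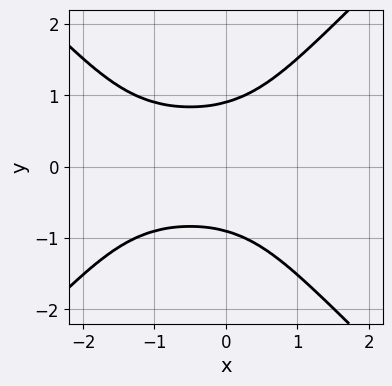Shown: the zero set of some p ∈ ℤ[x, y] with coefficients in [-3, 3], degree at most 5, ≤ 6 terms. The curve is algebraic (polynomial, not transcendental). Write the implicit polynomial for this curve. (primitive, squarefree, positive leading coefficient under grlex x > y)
3*x^2*y^2 - 3*y^4 + 3*x*y^2 + 2

First, the degree is 4 — the shape is more complex than any degree-3 curve.
Next, symmetries: it's symmetric under y → −y, forcing even powers of y.
Next, from the axis intercepts and sections: the curve avoids every integer x-axis point in the box.
Finally, matching integer coefficients to the picture gives p.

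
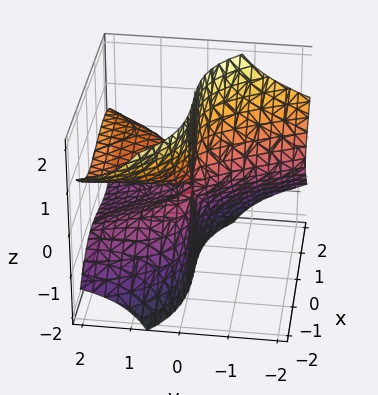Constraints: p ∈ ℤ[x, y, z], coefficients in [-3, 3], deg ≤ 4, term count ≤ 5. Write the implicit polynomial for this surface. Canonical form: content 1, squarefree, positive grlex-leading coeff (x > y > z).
x^3 + 3*y*z^2 - x*y - y^2

First, deg p = 3. The shape is more complex than any degree-2 surface.
Next, observable constraints: one y-axis crossing is at y = 0; the visible z-axis segment lies entirely on the surface; it crosses the x-axis at the gridline x = 0.
Finally, these observations pin down the coefficients.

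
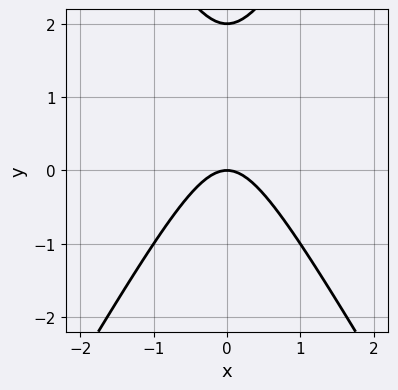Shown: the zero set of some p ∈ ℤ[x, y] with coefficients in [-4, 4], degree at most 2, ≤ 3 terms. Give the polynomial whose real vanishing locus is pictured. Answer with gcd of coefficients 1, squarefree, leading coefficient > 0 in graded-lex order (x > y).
3*x^2 - y^2 + 2*y

(a) The degree is 2 — a generic line meets the curve in up to 2 points.
(b) Symmetries: mirror symmetry x ↦ −x ⇒ only even powers of x.
(c) Checking where it meets the axes: one x-axis crossing is at x = 0; among the integer gridlines, it crosses the y-axis at y ∈ {0, 2}.
(d) Solving for integer coefficients yields p as stated.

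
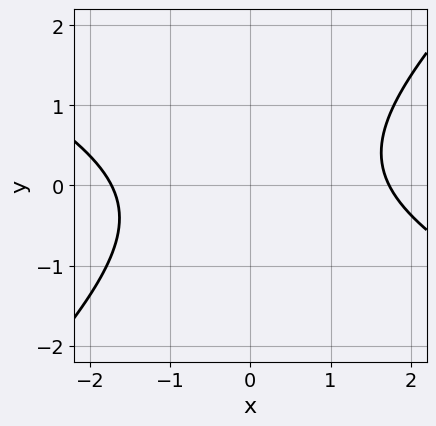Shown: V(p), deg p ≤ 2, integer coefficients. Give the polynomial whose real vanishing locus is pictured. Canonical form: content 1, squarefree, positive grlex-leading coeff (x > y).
x^2 + x*y - 2*y^2 - 3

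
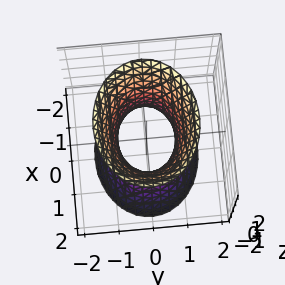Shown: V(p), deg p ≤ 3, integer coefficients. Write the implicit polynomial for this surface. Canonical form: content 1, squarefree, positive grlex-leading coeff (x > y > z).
1. deg p = 2. An hourglass — one-sheet hyperboloid; a quadric.
2. Symmetries: it's symmetric under z → −z, forcing even powers of z; the x ↦ −x reflection is a symmetry, so x appears only in even powers; it's symmetric under y → −y, forcing even powers of y.
3. From the axis intercepts and sections: no z-intercept at any integer in the box; among the integer gridlines, it crosses the x-axis at x ∈ {-1, 1}.
4. The integer polynomial consistent with all of this is the stated p.

2*x^2 + 3*y^2 - z^2 - 2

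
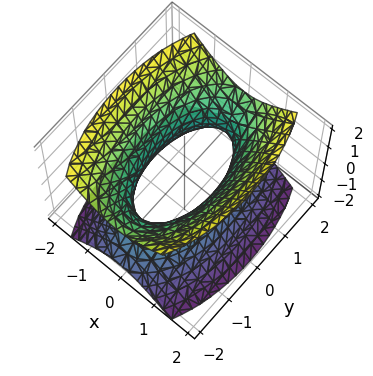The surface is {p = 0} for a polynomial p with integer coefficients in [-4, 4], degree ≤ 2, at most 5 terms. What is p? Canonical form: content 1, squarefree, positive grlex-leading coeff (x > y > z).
1. The degree is 2 — an hourglass — one-sheet hyperboloid; a quadric.
2. Symmetries: it's symmetric under y → −y, forcing even powers of y; it's symmetric under x → −x, forcing even powers of x; it's symmetric under z → −z, forcing even powers of z.
3. Reading off the gridlines: no z-intercept at any integer in the box.
4. Matching integer coefficients to the picture gives p.

3*x^2 + y^2 - 2*z^2 - 2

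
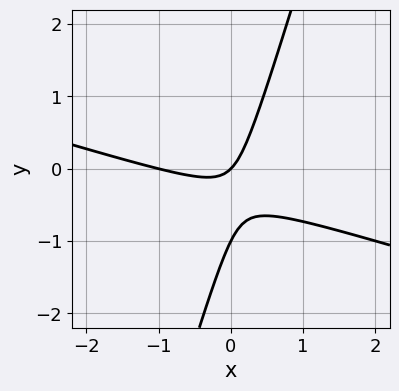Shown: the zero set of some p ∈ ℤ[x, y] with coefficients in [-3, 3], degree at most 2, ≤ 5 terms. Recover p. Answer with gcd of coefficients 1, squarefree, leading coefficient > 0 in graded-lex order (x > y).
(a) Degree: no degree-1 curve has this shape, so deg p = 2.
(b) Observable constraints: among the integer gridlines, it crosses the x-axis at x ∈ {-1, 0}; the y-axis gridline crossings are at y ∈ {-1, 0}.
(c) Fitting integer coefficients to these (and the overall shape) gives p.

x^2 + 3*x*y - y^2 + x - y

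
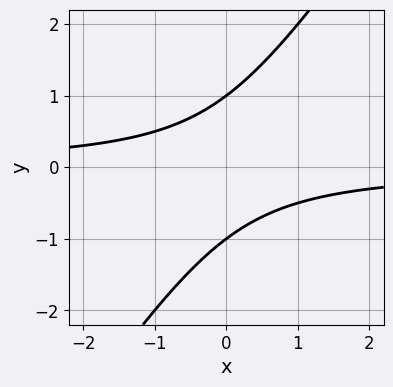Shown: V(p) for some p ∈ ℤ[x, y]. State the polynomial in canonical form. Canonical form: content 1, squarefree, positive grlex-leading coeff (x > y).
1. Degree: no degree-1 curve has this shape, so deg p = 2.
2. Reading off the gridlines: the curve avoids every integer x-axis point in the box; the y-axis gridline crossings are at y ∈ {-1, 1}.
3. Matching integer coefficients to the picture gives p.

3*x*y - 2*y^2 + 2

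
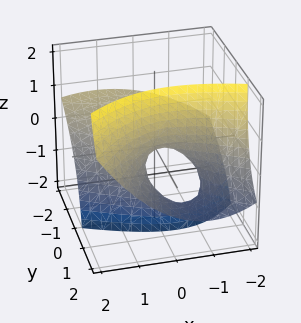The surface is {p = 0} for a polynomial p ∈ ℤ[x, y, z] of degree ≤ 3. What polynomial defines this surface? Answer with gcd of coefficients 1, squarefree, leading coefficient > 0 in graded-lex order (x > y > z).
1. deg p = 2. No degree-1 surface has this shape.
2. Observable constraints: one x-axis crossing is at x = 0; it meets the z-axis at z = 0 (among the integer gridlines).
3. These observations pin down the coefficients.

x^2 + x*y - y^2 - 3*y*z + 2*z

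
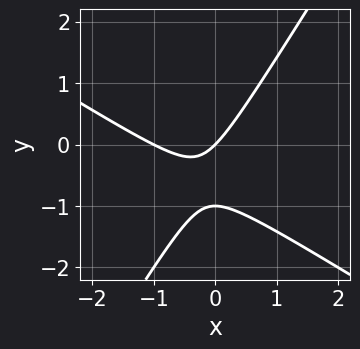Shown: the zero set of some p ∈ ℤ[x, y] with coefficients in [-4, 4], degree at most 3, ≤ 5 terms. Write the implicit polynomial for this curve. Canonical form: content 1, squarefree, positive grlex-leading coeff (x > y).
First, deg p = 2.
Then, observable constraints: among the integer gridlines, it crosses the x-axis at x ∈ {-1, 0}; the y-axis gridline crossings are at y ∈ {-1, 0}.
Finally, the integer polynomial consistent with all of this is the stated p.

x^2 + x*y - y^2 + x - y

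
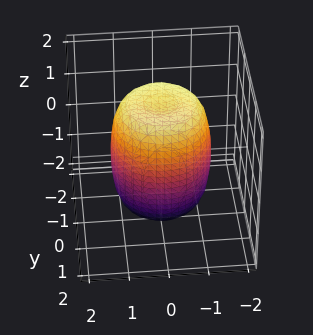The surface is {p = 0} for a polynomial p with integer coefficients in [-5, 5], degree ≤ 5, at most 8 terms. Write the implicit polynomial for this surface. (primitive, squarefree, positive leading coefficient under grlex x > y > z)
Degree: no degree-3 surface has this shape, so deg p = 4.
Symmetry: the z-axis is an axis of rotation, so x and y enter only as x² + y².
Observable constraints: a circular section at z = -1 has radius between 1 and 2.
Assembling these constraints gives the stated polynomial.

2*x^4 + 4*x^2*y^2 + 2*y^4 - 2*x^2 - 2*y^2 + z^2 - 2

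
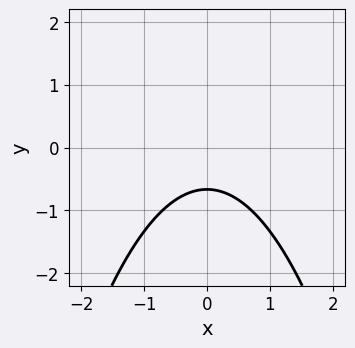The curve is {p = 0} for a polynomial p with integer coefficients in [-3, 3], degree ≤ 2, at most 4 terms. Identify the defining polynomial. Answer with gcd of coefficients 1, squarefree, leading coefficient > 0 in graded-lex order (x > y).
2*x^2 + 3*y + 2

(a) deg p = 2.
(b) Symmetries: mirror symmetry x ↦ −x ⇒ only even powers of x.
(c) Observable constraints: no x-intercept at any integer in the box.
(d) Together with the visible shape, these determine p as stated.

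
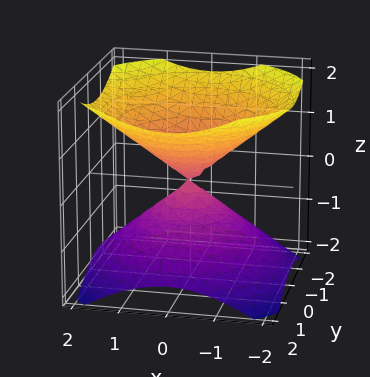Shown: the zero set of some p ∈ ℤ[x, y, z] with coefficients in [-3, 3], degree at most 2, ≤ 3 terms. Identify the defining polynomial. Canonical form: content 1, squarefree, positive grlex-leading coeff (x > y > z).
2*x^2 + 2*y^2 - 3*z^2

1. I count 2 distinct pieces. They look like related sheets of one shape, so recover p as a whole.
2. Degree: a double cone through the origin; a quadric, so deg p = 2.
3. Symmetries: rotational symmetry about the z-axis ⇒ p depends on x, y only through x² + y²; it's symmetric under z → −z, forcing even powers of z.
4. Observable constraints: it crosses the x-axis at the gridline x = 0; a circular section at z = -1 has radius between 1 and 2; it crosses the y-axis at the gridline y = 0.
5. Solving for integer coefficients yields p as stated.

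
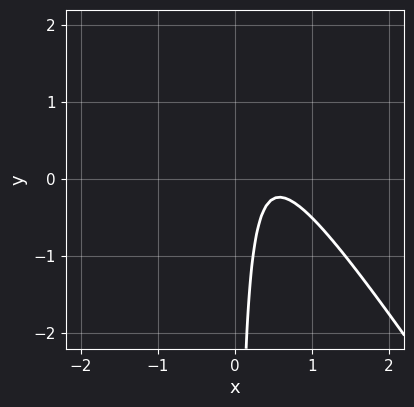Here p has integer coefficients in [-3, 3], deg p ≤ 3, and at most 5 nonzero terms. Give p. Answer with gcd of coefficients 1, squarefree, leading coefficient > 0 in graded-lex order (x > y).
3*x^2 + 2*x*y - 3*x + 1

(a) The degree is 2 — the shape is more complex than any degree-1 curve.
(b) Checking where it meets the axes: it misses every integer gridline on the x-axis; the curve avoids every integer y-axis point in the box.
(c) Solving for integer coefficients yields p as stated.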